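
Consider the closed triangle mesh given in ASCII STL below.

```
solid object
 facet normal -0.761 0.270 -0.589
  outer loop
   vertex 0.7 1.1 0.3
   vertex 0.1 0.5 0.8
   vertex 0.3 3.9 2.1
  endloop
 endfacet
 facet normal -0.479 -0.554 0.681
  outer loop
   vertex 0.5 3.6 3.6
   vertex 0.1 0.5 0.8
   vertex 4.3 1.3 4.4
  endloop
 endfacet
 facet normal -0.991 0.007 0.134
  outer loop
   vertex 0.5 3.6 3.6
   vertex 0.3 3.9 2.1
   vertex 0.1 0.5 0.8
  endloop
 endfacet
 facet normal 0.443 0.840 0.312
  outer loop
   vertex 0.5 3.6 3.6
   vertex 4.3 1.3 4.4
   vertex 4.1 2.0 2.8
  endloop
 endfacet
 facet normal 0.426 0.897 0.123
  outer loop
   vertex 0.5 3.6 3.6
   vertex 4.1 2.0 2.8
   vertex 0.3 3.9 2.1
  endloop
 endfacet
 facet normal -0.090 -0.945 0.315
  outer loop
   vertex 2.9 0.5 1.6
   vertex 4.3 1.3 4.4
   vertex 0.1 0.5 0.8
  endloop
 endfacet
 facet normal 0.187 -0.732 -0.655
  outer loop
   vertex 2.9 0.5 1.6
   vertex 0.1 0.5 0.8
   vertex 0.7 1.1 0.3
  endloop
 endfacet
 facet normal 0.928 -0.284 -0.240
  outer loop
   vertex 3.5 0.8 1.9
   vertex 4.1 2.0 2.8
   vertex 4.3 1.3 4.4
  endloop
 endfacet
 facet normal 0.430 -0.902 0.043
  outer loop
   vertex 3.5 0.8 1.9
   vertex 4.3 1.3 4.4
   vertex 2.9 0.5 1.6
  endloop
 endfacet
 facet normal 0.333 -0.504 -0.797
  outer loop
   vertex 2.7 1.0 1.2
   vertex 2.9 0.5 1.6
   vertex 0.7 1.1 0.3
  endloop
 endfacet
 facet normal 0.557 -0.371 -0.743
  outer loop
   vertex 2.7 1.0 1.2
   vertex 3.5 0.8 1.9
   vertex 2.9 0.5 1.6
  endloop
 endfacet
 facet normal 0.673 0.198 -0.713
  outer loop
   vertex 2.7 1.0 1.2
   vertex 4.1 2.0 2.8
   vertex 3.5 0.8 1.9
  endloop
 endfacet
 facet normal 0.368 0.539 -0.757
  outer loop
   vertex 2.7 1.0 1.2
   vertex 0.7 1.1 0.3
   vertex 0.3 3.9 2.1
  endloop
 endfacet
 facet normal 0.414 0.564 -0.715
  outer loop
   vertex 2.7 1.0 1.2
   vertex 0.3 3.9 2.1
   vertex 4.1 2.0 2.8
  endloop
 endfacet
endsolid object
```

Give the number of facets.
14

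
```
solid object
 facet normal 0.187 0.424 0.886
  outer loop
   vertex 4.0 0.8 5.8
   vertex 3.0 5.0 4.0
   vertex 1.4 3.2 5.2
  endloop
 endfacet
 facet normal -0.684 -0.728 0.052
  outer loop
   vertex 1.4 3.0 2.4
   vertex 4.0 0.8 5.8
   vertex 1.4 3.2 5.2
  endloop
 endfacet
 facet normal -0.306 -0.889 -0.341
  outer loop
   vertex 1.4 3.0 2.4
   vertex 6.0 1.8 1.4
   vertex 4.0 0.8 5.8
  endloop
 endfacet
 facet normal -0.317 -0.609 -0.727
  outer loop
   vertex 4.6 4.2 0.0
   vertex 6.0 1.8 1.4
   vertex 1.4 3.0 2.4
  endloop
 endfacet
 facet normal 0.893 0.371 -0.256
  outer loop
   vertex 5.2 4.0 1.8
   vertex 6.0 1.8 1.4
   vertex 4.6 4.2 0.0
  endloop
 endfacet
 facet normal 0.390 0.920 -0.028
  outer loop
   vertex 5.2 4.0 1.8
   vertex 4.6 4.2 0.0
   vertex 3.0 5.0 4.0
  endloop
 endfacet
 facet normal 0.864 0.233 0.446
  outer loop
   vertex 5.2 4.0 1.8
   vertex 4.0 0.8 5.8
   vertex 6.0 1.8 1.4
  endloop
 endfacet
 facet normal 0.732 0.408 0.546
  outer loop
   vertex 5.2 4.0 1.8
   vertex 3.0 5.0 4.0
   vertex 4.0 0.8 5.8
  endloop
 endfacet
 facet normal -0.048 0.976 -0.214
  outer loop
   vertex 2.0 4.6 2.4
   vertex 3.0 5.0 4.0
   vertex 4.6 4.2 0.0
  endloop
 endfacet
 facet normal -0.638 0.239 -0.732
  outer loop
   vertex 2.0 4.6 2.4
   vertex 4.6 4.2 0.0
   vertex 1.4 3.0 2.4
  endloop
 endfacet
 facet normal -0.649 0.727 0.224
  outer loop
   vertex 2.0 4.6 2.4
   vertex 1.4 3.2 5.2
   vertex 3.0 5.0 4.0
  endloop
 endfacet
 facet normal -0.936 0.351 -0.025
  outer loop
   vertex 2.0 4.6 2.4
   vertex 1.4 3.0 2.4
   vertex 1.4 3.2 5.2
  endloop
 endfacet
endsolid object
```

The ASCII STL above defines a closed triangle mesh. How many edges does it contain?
18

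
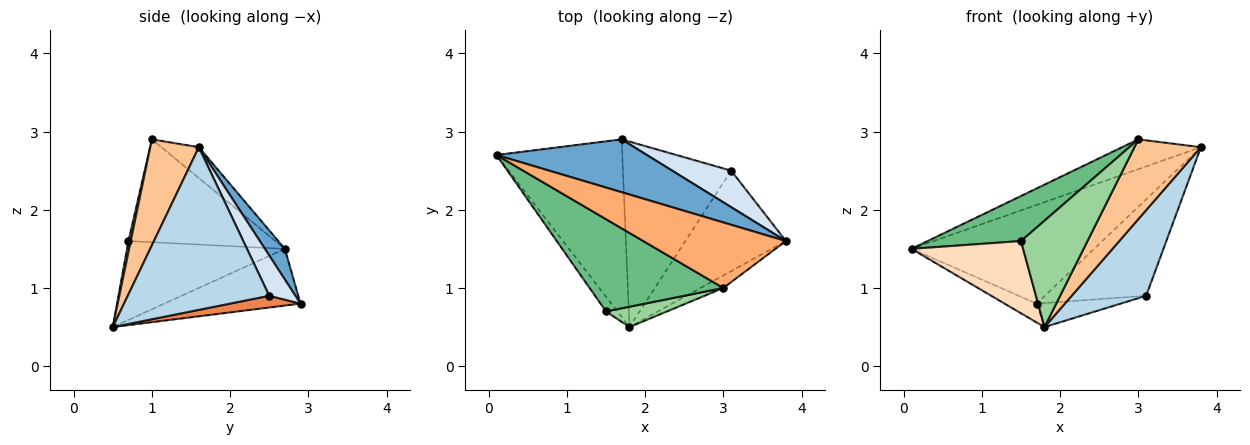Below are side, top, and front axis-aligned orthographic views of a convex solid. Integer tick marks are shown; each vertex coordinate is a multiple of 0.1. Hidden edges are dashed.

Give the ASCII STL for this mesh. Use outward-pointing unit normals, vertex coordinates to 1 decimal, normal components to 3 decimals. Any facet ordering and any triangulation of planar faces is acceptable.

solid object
 facet normal 0.096 0.878 0.470
  outer loop
   vertex 1.7 2.9 0.8
   vertex 0.1 2.7 1.5
   vertex 3.8 1.6 2.8
  endloop
 endfacet
 facet normal -0.409 0.096 -0.907
  outer loop
   vertex 1.7 2.9 0.8
   vertex 1.8 0.5 0.5
   vertex 0.1 2.7 1.5
  endloop
 endfacet
 facet normal 0.776 -0.409 -0.480
  outer loop
   vertex 3.1 2.5 0.9
   vertex 3.8 1.6 2.8
   vertex 1.8 0.5 0.5
  endloop
 endfacet
 facet normal 0.235 0.909 0.344
  outer loop
   vertex 3.1 2.5 0.9
   vertex 1.7 2.9 0.8
   vertex 3.8 1.6 2.8
  endloop
 endfacet
 facet normal 0.107 0.128 -0.986
  outer loop
   vertex 3.1 2.5 0.9
   vertex 1.8 0.5 0.5
   vertex 1.7 2.9 0.8
  endloop
 endfacet
 facet normal -0.193 0.406 0.893
  outer loop
   vertex 3.0 1.0 2.9
   vertex 3.8 1.6 2.8
   vertex 0.1 2.7 1.5
  endloop
 endfacet
 facet normal 0.585 -0.801 -0.126
  outer loop
   vertex 3.0 1.0 2.9
   vertex 1.8 0.5 0.5
   vertex 3.8 1.6 2.8
  endloop
 endfacet
 facet normal -0.811 -0.573 -0.117
  outer loop
   vertex 1.5 0.7 1.6
   vertex 0.1 2.7 1.5
   vertex 1.8 0.5 0.5
  endloop
 endfacet
 facet normal -0.568 -0.361 0.739
  outer loop
   vertex 1.5 0.7 1.6
   vertex 3.0 1.0 2.9
   vertex 0.1 2.7 1.5
  endloop
 endfacet
 facet normal 0.034 -0.982 0.188
  outer loop
   vertex 1.5 0.7 1.6
   vertex 1.8 0.5 0.5
   vertex 3.0 1.0 2.9
  endloop
 endfacet
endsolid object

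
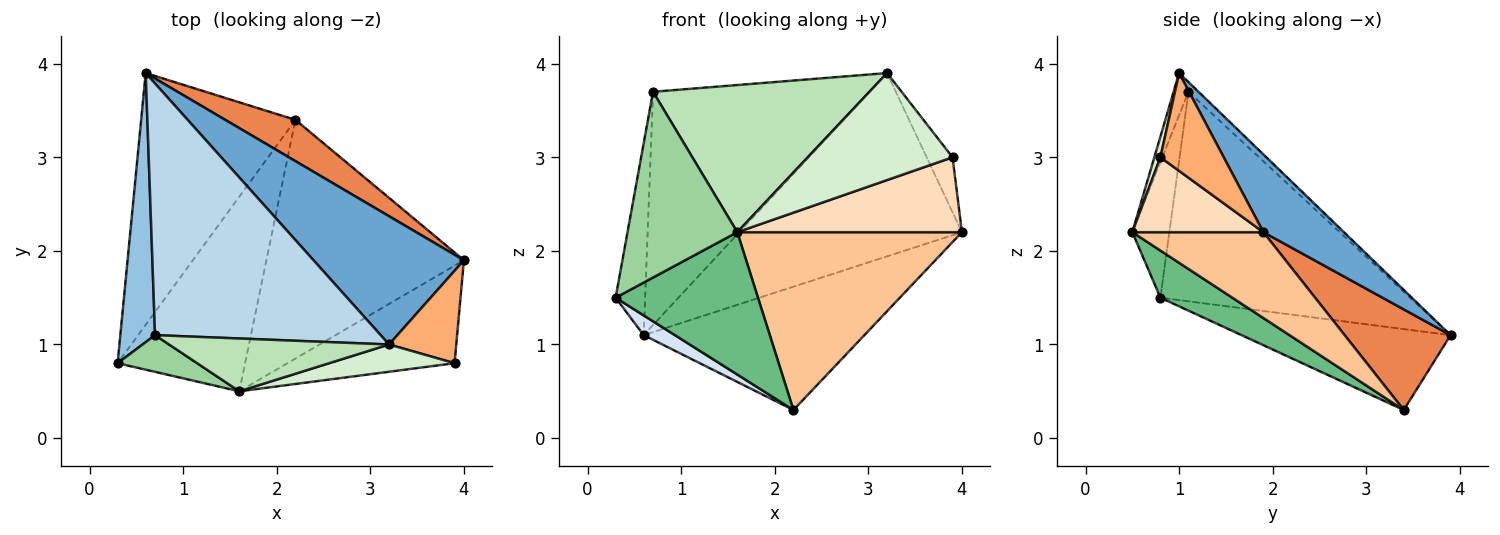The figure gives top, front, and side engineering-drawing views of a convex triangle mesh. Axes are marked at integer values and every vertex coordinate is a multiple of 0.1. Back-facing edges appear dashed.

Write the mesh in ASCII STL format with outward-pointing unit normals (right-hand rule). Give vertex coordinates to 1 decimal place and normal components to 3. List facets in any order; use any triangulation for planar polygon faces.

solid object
 facet normal 0.284 0.786 0.550
  outer loop
   vertex 3.2 1.0 3.9
   vertex 4.0 1.9 2.2
   vertex 0.6 3.9 1.1
  endloop
 endfacet
 facet normal -0.980 0.116 0.162
  outer loop
   vertex 0.7 1.1 3.7
   vertex 0.6 3.9 1.1
   vertex 0.3 0.8 1.5
  endloop
 endfacet
 facet normal -0.031 0.680 0.733
  outer loop
   vertex 0.7 1.1 3.7
   vertex 3.2 1.0 3.9
   vertex 0.6 3.9 1.1
  endloop
 endfacet
 facet normal -0.463 -0.069 -0.883
  outer loop
   vertex 2.2 3.4 0.3
   vertex 0.3 0.8 1.5
   vertex 0.6 3.9 1.1
  endloop
 endfacet
 facet normal 0.414 0.863 0.289
  outer loop
   vertex 2.2 3.4 0.3
   vertex 0.6 3.9 1.1
   vertex 4.0 1.9 2.2
  endloop
 endfacet
 facet normal 0.781 0.319 0.537
  outer loop
   vertex 3.9 0.8 3.0
   vertex 4.0 1.9 2.2
   vertex 3.2 1.0 3.9
  endloop
 endfacet
 facet normal 0.329 -0.564 -0.757
  outer loop
   vertex 1.6 0.5 2.2
   vertex 2.2 3.4 0.3
   vertex 4.0 1.9 2.2
  endloop
 endfacet
 facet normal 0.335 -0.574 -0.747
  outer loop
   vertex 1.6 0.5 2.2
   vertex 4.0 1.9 2.2
   vertex 3.9 0.8 3.0
  endloop
 endfacet
 facet normal 0.286 -0.566 -0.773
  outer loop
   vertex 1.6 0.5 2.2
   vertex 0.3 0.8 1.5
   vertex 2.2 3.4 0.3
  endloop
 endfacet
 facet normal -0.314 -0.931 0.184
  outer loop
   vertex 1.6 0.5 2.2
   vertex 0.7 1.1 3.7
   vertex 0.3 0.8 1.5
  endloop
 endfacet
 facet normal -0.065 -0.939 0.337
  outer loop
   vertex 1.6 0.5 2.2
   vertex 3.2 1.0 3.9
   vertex 0.7 1.1 3.7
  endloop
 endfacet
 facet normal 0.040 -0.968 0.247
  outer loop
   vertex 1.6 0.5 2.2
   vertex 3.9 0.8 3.0
   vertex 3.2 1.0 3.9
  endloop
 endfacet
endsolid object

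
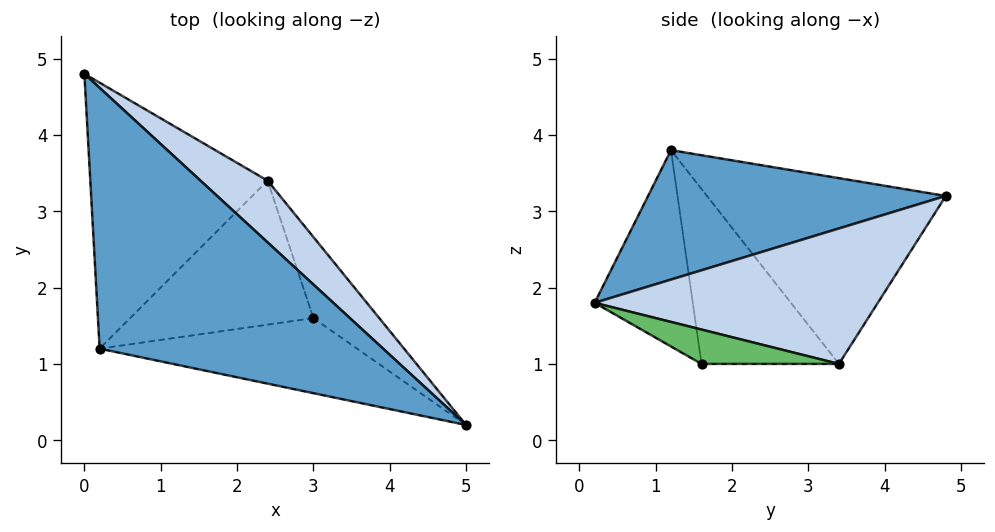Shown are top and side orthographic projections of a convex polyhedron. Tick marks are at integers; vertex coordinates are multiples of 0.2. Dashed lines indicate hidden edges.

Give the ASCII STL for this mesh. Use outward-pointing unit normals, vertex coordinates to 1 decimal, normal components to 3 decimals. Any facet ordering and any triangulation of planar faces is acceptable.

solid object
 facet normal 0.409 0.172 0.896
  outer loop
   vertex 0.2 1.2 3.8
   vertex 5.0 0.2 1.8
   vertex 0.0 4.8 3.2
  endloop
 endfacet
 facet normal 0.687 0.643 0.340
  outer loop
   vertex 2.4 3.4 1.0
   vertex 0.0 4.8 3.2
   vertex 5.0 0.2 1.8
  endloop
 endfacet
 facet normal -0.715 -0.153 -0.682
  outer loop
   vertex 2.4 3.4 1.0
   vertex 0.2 1.2 3.8
   vertex 0.0 4.8 3.2
  endloop
 endfacet
 facet normal -0.366 -0.797 -0.480
  outer loop
   vertex 3.0 1.6 1.0
   vertex 5.0 0.2 1.8
   vertex 0.2 1.2 3.8
  endloop
 endfacet
 facet normal 0.457 0.152 -0.876
  outer loop
   vertex 3.0 1.6 1.0
   vertex 2.4 3.4 1.0
   vertex 5.0 0.2 1.8
  endloop
 endfacet
 facet normal -0.673 -0.224 -0.705
  outer loop
   vertex 3.0 1.6 1.0
   vertex 0.2 1.2 3.8
   vertex 2.4 3.4 1.0
  endloop
 endfacet
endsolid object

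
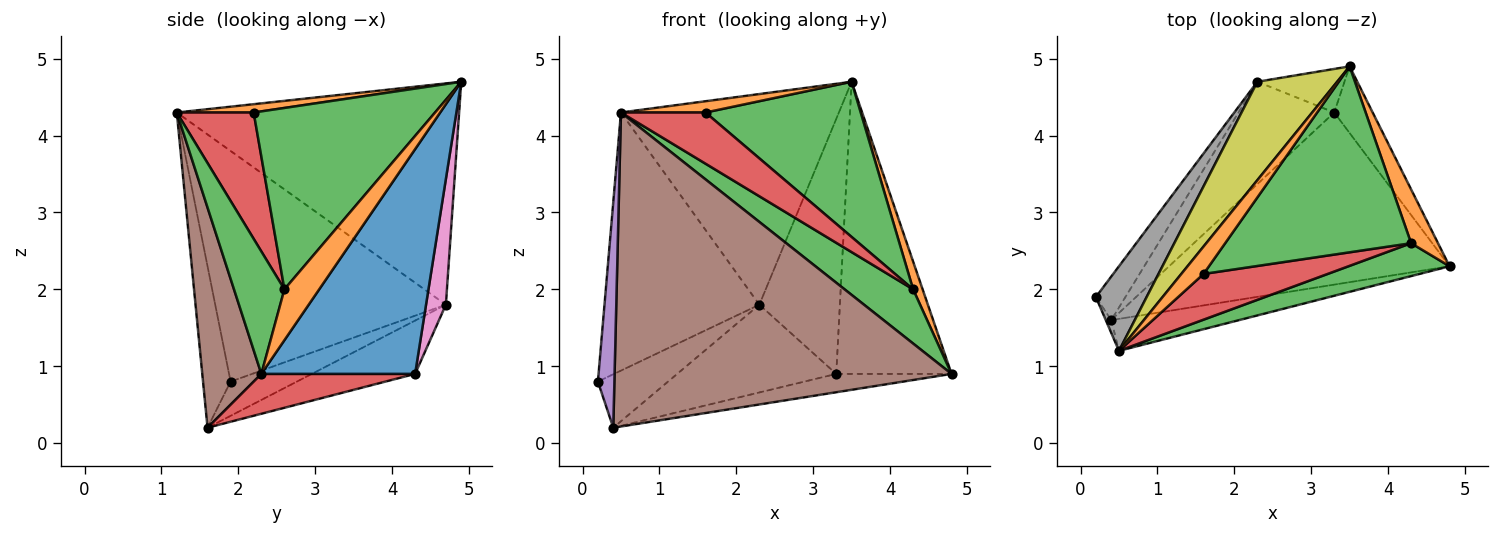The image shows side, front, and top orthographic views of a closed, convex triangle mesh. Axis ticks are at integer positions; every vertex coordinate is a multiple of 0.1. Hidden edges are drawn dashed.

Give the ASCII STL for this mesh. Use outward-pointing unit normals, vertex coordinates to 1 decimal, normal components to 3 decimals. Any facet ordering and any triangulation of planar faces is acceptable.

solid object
 facet normal 0.793 0.594 -0.136
  outer loop
   vertex 3.3 4.3 0.9
   vertex 3.5 4.9 4.7
   vertex 4.8 2.3 0.9
  endloop
 endfacet
 facet normal 0.859 -0.235 0.455
  outer loop
   vertex 4.3 2.6 2.0
   vertex 4.8 2.3 0.9
   vertex 3.5 4.9 4.7
  endloop
 endfacet
 facet normal 0.532 -0.723 0.439
  outer loop
   vertex 4.3 2.6 2.0
   vertex 0.5 1.2 4.3
   vertex 4.8 2.3 0.9
  endloop
 endfacet
 facet normal 0.140 0.105 -0.985
  outer loop
   vertex 0.4 1.6 0.2
   vertex 3.3 4.3 0.9
   vertex 4.8 2.3 0.9
  endloop
 endfacet
 facet normal -0.858 -0.513 -0.029
  outer loop
   vertex 0.4 1.6 0.2
   vertex 0.5 1.2 4.3
   vertex 0.2 1.9 0.8
  endloop
 endfacet
 facet normal 0.172 -0.980 -0.100
  outer loop
   vertex 0.4 1.6 0.2
   vertex 4.8 2.3 0.9
   vertex 0.5 1.2 4.3
  endloop
 endfacet
 facet normal 0.236 0.958 -0.164
  outer loop
   vertex 2.3 4.7 1.8
   vertex 3.5 4.9 4.7
   vertex 3.3 4.3 0.9
  endloop
 endfacet
 facet normal -0.817 0.548 0.180
  outer loop
   vertex 2.3 4.7 1.8
   vertex 0.2 1.9 0.8
   vertex 0.5 1.2 4.3
  endloop
 endfacet
 facet normal -0.761 0.588 0.274
  outer loop
   vertex 2.3 4.7 1.8
   vertex 0.5 1.2 4.3
   vertex 3.5 4.9 4.7
  endloop
 endfacet
 facet normal -0.591 0.625 -0.510
  outer loop
   vertex 2.3 4.7 1.8
   vertex 0.4 1.6 0.2
   vertex 0.2 1.9 0.8
  endloop
 endfacet
 facet normal -0.389 0.600 -0.699
  outer loop
   vertex 2.3 4.7 1.8
   vertex 3.3 4.3 0.9
   vertex 0.4 1.6 0.2
  endloop
 endfacet
 facet normal 0.327 -0.359 0.874
  outer loop
   vertex 1.6 2.2 4.3
   vertex 3.5 4.9 4.7
   vertex 0.5 1.2 4.3
  endloop
 endfacet
 facet normal 0.599 -0.513 0.615
  outer loop
   vertex 1.6 2.2 4.3
   vertex 4.3 2.6 2.0
   vertex 3.5 4.9 4.7
  endloop
 endfacet
 facet normal 0.561 -0.617 0.551
  outer loop
   vertex 1.6 2.2 4.3
   vertex 0.5 1.2 4.3
   vertex 4.3 2.6 2.0
  endloop
 endfacet
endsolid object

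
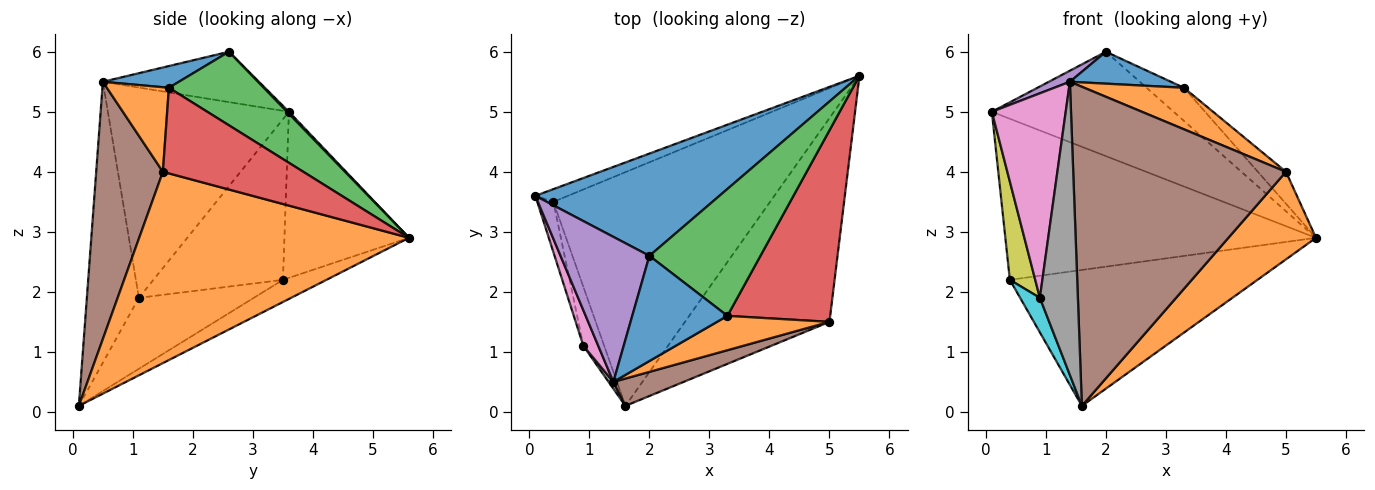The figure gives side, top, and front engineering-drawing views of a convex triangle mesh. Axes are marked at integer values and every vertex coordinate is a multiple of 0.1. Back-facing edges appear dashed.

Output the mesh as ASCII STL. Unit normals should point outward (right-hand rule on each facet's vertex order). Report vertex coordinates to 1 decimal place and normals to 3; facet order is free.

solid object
 facet normal 0.008 0.714 0.700
  outer loop
   vertex 2.0 2.6 6.0
   vertex 5.5 5.6 2.9
   vertex 0.1 3.6 5.0
  endloop
 endfacet
 facet normal 0.772 -0.251 -0.583
  outer loop
   vertex 5.0 1.5 4.0
   vertex 1.6 0.1 0.1
   vertex 5.5 5.6 2.9
  endloop
 endfacet
 facet normal -0.371 0.926 -0.073
  outer loop
   vertex 0.4 3.5 2.2
   vertex 0.1 3.6 5.0
   vertex 5.5 5.6 2.9
  endloop
 endfacet
 facet normal -0.088 0.501 -0.861
  outer loop
   vertex 0.4 3.5 2.2
   vertex 5.5 5.6 2.9
   vertex 1.6 0.1 0.1
  endloop
 endfacet
 facet normal -0.492 -0.066 0.868
  outer loop
   vertex 1.4 0.5 5.5
   vertex 2.0 2.6 6.0
   vertex 0.1 3.6 5.0
  endloop
 endfacet
 facet normal 0.298 -0.951 0.081
  outer loop
   vertex 1.4 0.5 5.5
   vertex 1.6 0.1 0.1
   vertex 5.0 1.5 4.0
  endloop
 endfacet
 facet normal -0.924 -0.377 0.066
  outer loop
   vertex 0.9 1.1 1.9
   vertex 1.4 0.5 5.5
   vertex 0.1 3.6 5.0
  endloop
 endfacet
 facet normal -0.807 -0.590 0.014
  outer loop
   vertex 0.9 1.1 1.9
   vertex 1.6 0.1 0.1
   vertex 1.4 0.5 5.5
  endloop
 endfacet
 facet normal -0.977 -0.191 -0.098
  outer loop
   vertex 0.9 1.1 1.9
   vertex 0.1 3.6 5.0
   vertex 0.4 3.5 2.2
  endloop
 endfacet
 facet normal -0.947 -0.163 -0.278
  outer loop
   vertex 0.9 1.1 1.9
   vertex 0.4 3.5 2.2
   vertex 1.6 0.1 0.1
  endloop
 endfacet
 facet normal 0.213 -0.284 0.935
  outer loop
   vertex 3.3 1.6 5.4
   vertex 2.0 2.6 6.0
   vertex 1.4 0.5 5.5
  endloop
 endfacet
 facet normal 0.432 -0.695 0.575
  outer loop
   vertex 3.3 1.6 5.4
   vertex 1.4 0.5 5.5
   vertex 5.0 1.5 4.0
  endloop
 endfacet
 facet normal 0.539 0.212 0.815
  outer loop
   vertex 3.3 1.6 5.4
   vertex 5.5 5.6 2.9
   vertex 2.0 2.6 6.0
  endloop
 endfacet
 facet normal 0.635 0.127 0.762
  outer loop
   vertex 3.3 1.6 5.4
   vertex 5.0 1.5 4.0
   vertex 5.5 5.6 2.9
  endloop
 endfacet
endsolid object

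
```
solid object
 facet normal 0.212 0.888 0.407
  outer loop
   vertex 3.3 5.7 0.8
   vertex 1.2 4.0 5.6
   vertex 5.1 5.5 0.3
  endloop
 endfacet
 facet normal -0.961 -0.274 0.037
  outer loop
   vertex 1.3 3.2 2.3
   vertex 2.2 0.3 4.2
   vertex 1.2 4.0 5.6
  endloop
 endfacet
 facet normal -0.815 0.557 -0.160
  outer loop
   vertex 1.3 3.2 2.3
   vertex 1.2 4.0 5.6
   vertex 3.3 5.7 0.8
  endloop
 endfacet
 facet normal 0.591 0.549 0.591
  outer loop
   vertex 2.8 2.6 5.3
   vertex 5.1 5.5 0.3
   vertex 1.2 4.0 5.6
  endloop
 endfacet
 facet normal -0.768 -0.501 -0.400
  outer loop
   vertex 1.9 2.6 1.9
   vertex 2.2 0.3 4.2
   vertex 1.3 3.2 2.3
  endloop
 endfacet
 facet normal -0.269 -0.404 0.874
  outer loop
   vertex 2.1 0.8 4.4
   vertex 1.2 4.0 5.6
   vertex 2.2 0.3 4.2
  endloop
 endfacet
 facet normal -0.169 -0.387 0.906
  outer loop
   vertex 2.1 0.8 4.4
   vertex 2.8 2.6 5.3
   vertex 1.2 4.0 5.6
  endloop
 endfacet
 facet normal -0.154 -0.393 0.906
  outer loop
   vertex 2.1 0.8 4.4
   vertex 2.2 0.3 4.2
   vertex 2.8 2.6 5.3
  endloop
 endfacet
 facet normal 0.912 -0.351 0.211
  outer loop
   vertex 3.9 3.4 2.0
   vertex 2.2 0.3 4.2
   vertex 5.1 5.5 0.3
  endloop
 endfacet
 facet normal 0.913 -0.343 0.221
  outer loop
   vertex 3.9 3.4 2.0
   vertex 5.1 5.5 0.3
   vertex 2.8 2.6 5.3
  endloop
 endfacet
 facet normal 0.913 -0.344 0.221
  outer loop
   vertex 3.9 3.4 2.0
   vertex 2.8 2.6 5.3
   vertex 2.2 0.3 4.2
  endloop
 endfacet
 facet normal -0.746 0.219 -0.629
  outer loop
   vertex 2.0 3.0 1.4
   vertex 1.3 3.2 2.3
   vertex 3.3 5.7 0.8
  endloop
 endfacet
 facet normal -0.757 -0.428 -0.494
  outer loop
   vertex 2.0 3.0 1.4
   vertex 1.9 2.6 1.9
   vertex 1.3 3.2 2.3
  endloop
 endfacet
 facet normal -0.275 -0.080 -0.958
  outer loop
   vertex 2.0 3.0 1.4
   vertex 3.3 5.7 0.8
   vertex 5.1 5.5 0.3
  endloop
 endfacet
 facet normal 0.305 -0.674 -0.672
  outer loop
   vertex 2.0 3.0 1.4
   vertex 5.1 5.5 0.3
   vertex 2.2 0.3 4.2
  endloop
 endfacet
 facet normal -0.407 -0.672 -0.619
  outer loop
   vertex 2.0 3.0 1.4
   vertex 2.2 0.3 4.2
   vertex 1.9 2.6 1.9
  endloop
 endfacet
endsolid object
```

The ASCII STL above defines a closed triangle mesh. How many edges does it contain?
24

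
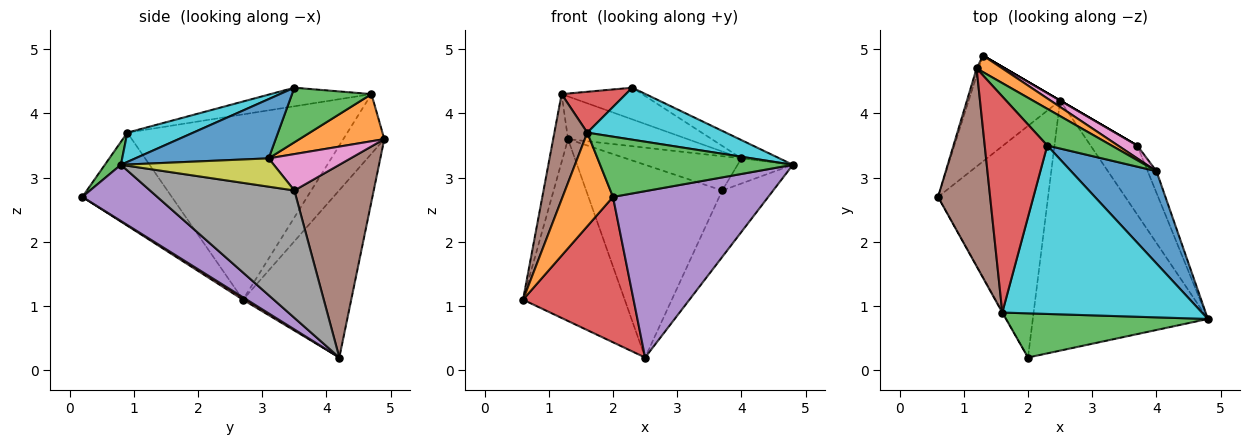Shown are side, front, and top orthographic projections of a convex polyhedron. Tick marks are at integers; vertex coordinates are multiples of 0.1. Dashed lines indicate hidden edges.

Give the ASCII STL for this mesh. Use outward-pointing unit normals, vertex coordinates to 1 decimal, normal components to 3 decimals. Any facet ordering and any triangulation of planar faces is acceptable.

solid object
 facet normal -0.677 0.636 -0.370
  outer loop
   vertex 2.5 4.2 0.2
   vertex 0.6 2.7 1.1
   vertex 1.3 4.9 3.6
  endloop
 endfacet
 facet normal -0.871 -0.491 -0.005
  outer loop
   vertex 2.0 0.2 2.7
   vertex 1.6 0.9 3.7
   vertex 0.6 2.7 1.1
  endloop
 endfacet
 facet normal 0.067 -0.805 0.590
  outer loop
   vertex 2.0 0.2 2.7
   vertex 4.8 0.8 3.2
   vertex 1.6 0.9 3.7
  endloop
 endfacet
 facet normal 0.019 -0.532 -0.847
  outer loop
   vertex 2.0 0.2 2.7
   vertex 0.6 2.7 1.1
   vertex 2.5 4.2 0.2
  endloop
 endfacet
 facet normal 0.258 -0.535 -0.804
  outer loop
   vertex 2.0 0.2 2.7
   vertex 2.5 4.2 0.2
   vertex 4.8 0.8 3.2
  endloop
 endfacet
 facet normal 0.504 0.864 0.000
  outer loop
   vertex 3.7 3.5 2.8
   vertex 2.5 4.2 0.2
   vertex 1.3 4.9 3.6
  endloop
 endfacet
 facet normal 0.553 0.780 0.293
  outer loop
   vertex 3.7 3.5 2.8
   vertex 1.3 4.9 3.6
   vertex 4.0 3.1 3.3
  endloop
 endfacet
 facet normal 0.891 0.315 -0.327
  outer loop
   vertex 3.7 3.5 2.8
   vertex 4.8 0.8 3.2
   vertex 2.5 4.2 0.2
  endloop
 endfacet
 facet normal 0.903 0.326 -0.281
  outer loop
   vertex 3.7 3.5 2.8
   vertex 4.0 3.1 3.3
   vertex 4.8 0.8 3.2
  endloop
 endfacet
 facet normal 0.139 -0.292 0.946
  outer loop
   vertex 2.3 3.5 4.4
   vertex 1.6 0.9 3.7
   vertex 4.8 0.8 3.2
  endloop
 endfacet
 facet normal 0.563 0.160 0.811
  outer loop
   vertex 2.3 3.5 4.4
   vertex 4.8 0.8 3.2
   vertex 4.0 3.1 3.3
  endloop
 endfacet
 facet normal 0.552 0.778 0.301
  outer loop
   vertex 1.2 4.7 4.3
   vertex 4.0 3.1 3.3
   vertex 1.3 4.9 3.6
  endloop
 endfacet
 facet normal 0.541 0.549 0.637
  outer loop
   vertex 1.2 4.7 4.3
   vertex 2.3 3.5 4.4
   vertex 4.0 3.1 3.3
  endloop
 endfacet
 facet normal -0.280 -0.178 0.943
  outer loop
   vertex 1.2 4.7 4.3
   vertex 1.6 0.9 3.7
   vertex 2.3 3.5 4.4
  endloop
 endfacet
 facet normal -0.939 0.341 -0.037
  outer loop
   vertex 1.2 4.7 4.3
   vertex 1.3 4.9 3.6
   vertex 0.6 2.7 1.1
  endloop
 endfacet
 facet normal -0.953 -0.143 0.268
  outer loop
   vertex 1.2 4.7 4.3
   vertex 0.6 2.7 1.1
   vertex 1.6 0.9 3.7
  endloop
 endfacet
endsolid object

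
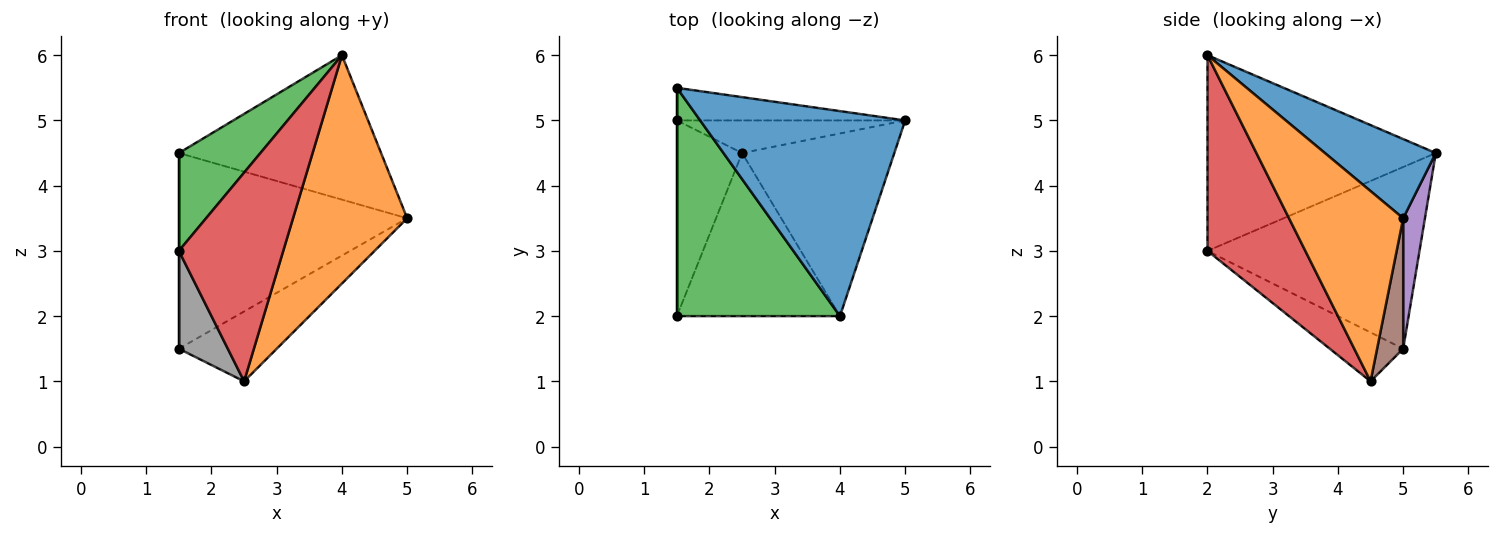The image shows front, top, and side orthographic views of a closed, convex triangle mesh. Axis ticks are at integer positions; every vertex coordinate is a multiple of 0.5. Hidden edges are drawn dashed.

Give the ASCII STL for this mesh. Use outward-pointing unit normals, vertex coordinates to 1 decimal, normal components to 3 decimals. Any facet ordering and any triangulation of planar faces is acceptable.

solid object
 facet normal 0.301 0.549 0.780
  outer loop
   vertex 4.0 2.0 6.0
   vertex 5.0 5.0 3.5
   vertex 1.5 5.5 4.5
  endloop
 endfacet
 facet normal 0.615 -0.615 -0.492
  outer loop
   vertex 2.5 4.5 1.0
   vertex 5.0 5.0 3.5
   vertex 4.0 2.0 6.0
  endloop
 endfacet
 facet normal -0.741 -0.265 0.617
  outer loop
   vertex 1.5 2.0 3.0
   vertex 4.0 2.0 6.0
   vertex 1.5 5.5 4.5
  endloop
 endfacet
 facet normal 0.594 -0.634 -0.495
  outer loop
   vertex 1.5 2.0 3.0
   vertex 2.5 4.5 1.0
   vertex 4.0 2.0 6.0
  endloop
 endfacet
 facet normal 0.094 0.982 -0.164
  outer loop
   vertex 1.5 5.0 1.5
   vertex 1.5 5.5 4.5
   vertex 5.0 5.0 3.5
  endloop
 endfacet
 facet normal 0.235 0.881 -0.411
  outer loop
   vertex 1.5 5.0 1.5
   vertex 5.0 5.0 3.5
   vertex 2.5 4.5 1.0
  endloop
 endfacet
 facet normal -1.000 0.000 0.000
  outer loop
   vertex 1.5 5.0 1.5
   vertex 1.5 2.0 3.0
   vertex 1.5 5.5 4.5
  endloop
 endfacet
 facet normal -0.557 -0.371 -0.743
  outer loop
   vertex 1.5 5.0 1.5
   vertex 2.5 4.5 1.0
   vertex 1.5 2.0 3.0
  endloop
 endfacet
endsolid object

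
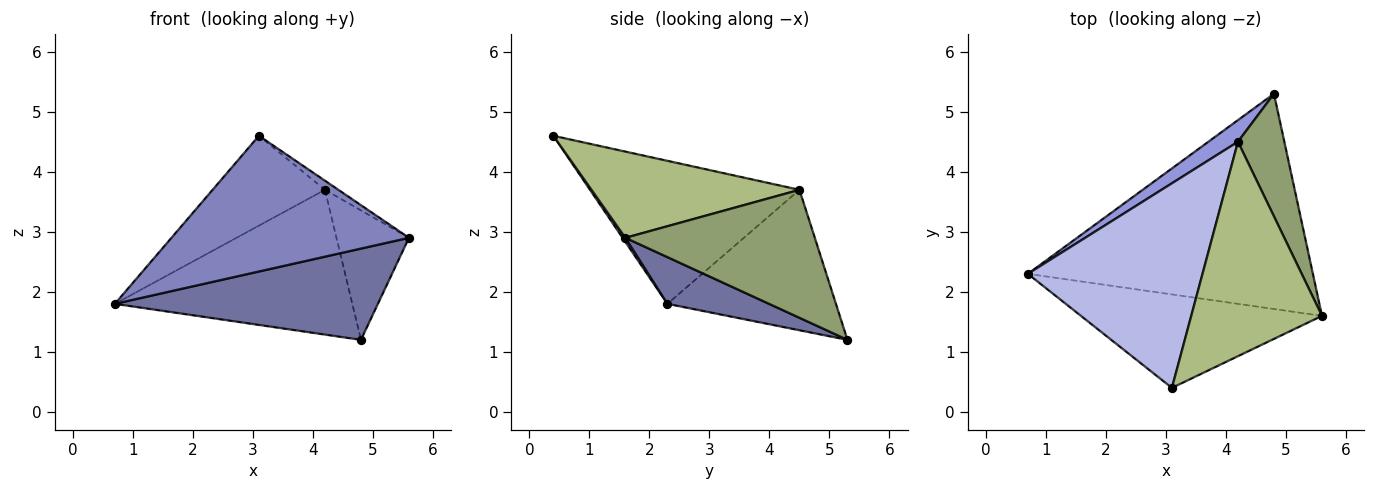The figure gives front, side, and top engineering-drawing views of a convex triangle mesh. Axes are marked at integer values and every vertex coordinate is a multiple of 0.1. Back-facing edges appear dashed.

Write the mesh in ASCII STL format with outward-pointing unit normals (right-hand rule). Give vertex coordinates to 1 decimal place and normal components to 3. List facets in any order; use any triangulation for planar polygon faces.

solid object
 facet normal 0.149 -0.386 -0.910
  outer loop
   vertex 4.8 5.3 1.2
   vertex 5.6 1.6 2.9
   vertex 0.7 2.3 1.8
  endloop
 endfacet
 facet normal 0.010 -0.824 -0.567
  outer loop
   vertex 3.1 0.4 4.6
   vertex 0.7 2.3 1.8
   vertex 5.6 1.6 2.9
  endloop
 endfacet
 facet normal -0.575 0.809 0.121
  outer loop
   vertex 4.2 4.5 3.7
   vertex 4.8 5.3 1.2
   vertex 0.7 2.3 1.8
  endloop
 endfacet
 facet normal -0.600 0.322 0.733
  outer loop
   vertex 4.2 4.5 3.7
   vertex 0.7 2.3 1.8
   vertex 3.1 0.4 4.6
  endloop
 endfacet
 facet normal 0.885 0.339 0.321
  outer loop
   vertex 4.2 4.5 3.7
   vertex 5.6 1.6 2.9
   vertex 4.8 5.3 1.2
  endloop
 endfacet
 facet normal 0.550 0.035 0.834
  outer loop
   vertex 4.2 4.5 3.7
   vertex 3.1 0.4 4.6
   vertex 5.6 1.6 2.9
  endloop
 endfacet
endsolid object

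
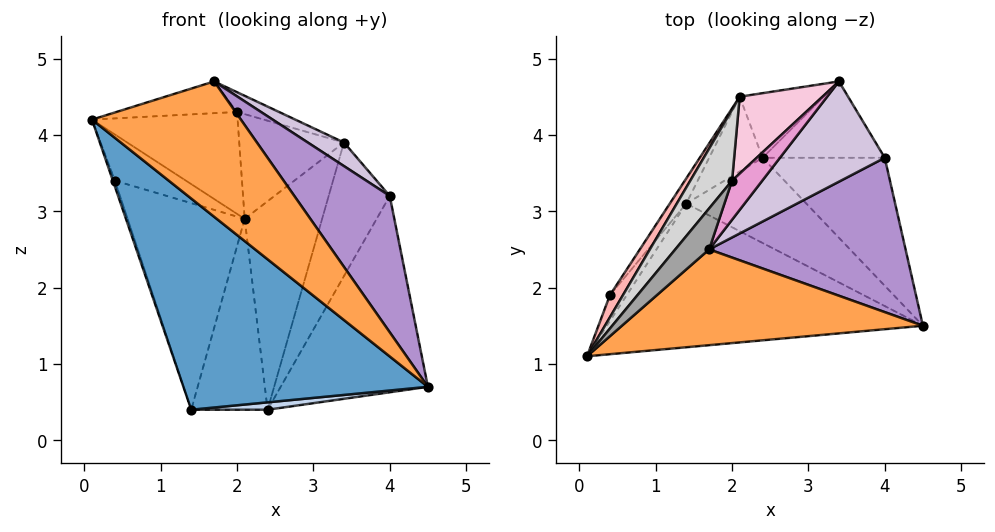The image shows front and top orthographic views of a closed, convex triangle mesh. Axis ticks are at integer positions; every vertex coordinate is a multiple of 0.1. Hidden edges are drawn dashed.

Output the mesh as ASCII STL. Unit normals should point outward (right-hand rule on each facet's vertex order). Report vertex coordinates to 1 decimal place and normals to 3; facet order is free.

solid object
 facet normal -0.349 -0.775 -0.527
  outer loop
   vertex 1.4 3.1 0.4
   vertex 4.5 1.5 0.7
   vertex 0.1 1.1 4.2
  endloop
 endfacet
 facet normal 0.052 -0.086 -0.995
  outer loop
   vertex 1.4 3.1 0.4
   vertex 2.4 3.7 0.4
   vertex 4.5 1.5 0.7
  endloop
 endfacet
 facet normal 0.471 -0.720 0.510
  outer loop
   vertex 1.7 2.5 4.7
   vertex 0.1 1.1 4.2
   vertex 4.5 1.5 0.7
  endloop
 endfacet
 facet normal -0.954 0.066 -0.292
  outer loop
   vertex 0.4 1.9 3.4
   vertex 1.4 3.1 0.4
   vertex 0.1 1.1 4.2
  endloop
 endfacet
 facet normal 0.080 0.952 -0.295
  outer loop
   vertex 2.1 4.5 2.9
   vertex 3.4 4.7 3.9
   vertex 2.4 3.7 0.4
  endloop
 endfacet
 facet normal -0.488 0.813 -0.319
  outer loop
   vertex 2.1 4.5 2.9
   vertex 2.4 3.7 0.4
   vertex 1.4 3.1 0.4
  endloop
 endfacet
 facet normal -0.841 0.537 -0.065
  outer loop
   vertex 2.1 4.5 2.9
   vertex 1.4 3.1 0.4
   vertex 0.4 1.9 3.4
  endloop
 endfacet
 facet normal -0.781 0.563 0.270
  outer loop
   vertex 2.1 4.5 2.9
   vertex 0.4 1.9 3.4
   vertex 0.1 1.1 4.2
  endloop
 endfacet
 facet normal 0.641 -0.508 0.576
  outer loop
   vertex 4.0 3.7 3.2
   vertex 1.7 2.5 4.7
   vertex 4.5 1.5 0.7
  endloop
 endfacet
 facet normal 0.602 -0.183 0.777
  outer loop
   vertex 4.0 3.7 3.2
   vertex 3.4 4.7 3.9
   vertex 1.7 2.5 4.7
  endloop
 endfacet
 facet normal 0.691 0.606 -0.395
  outer loop
   vertex 4.0 3.7 3.2
   vertex 4.5 1.5 0.7
   vertex 2.4 3.7 0.4
  endloop
 endfacet
 facet normal 0.656 0.656 -0.375
  outer loop
   vertex 4.0 3.7 3.2
   vertex 2.4 3.7 0.4
   vertex 3.4 4.7 3.9
  endloop
 endfacet
 facet normal -0.162 0.445 0.881
  outer loop
   vertex 2.0 3.4 4.3
   vertex 1.7 2.5 4.7
   vertex 3.4 4.7 3.9
  endloop
 endfacet
 facet normal -0.501 0.697 0.512
  outer loop
   vertex 2.0 3.4 4.3
   vertex 3.4 4.7 3.9
   vertex 2.1 4.5 2.9
  endloop
 endfacet
 facet normal -0.616 0.482 0.623
  outer loop
   vertex 2.0 3.4 4.3
   vertex 0.1 1.1 4.2
   vertex 1.7 2.5 4.7
  endloop
 endfacet
 facet normal -0.715 0.573 0.399
  outer loop
   vertex 2.0 3.4 4.3
   vertex 2.1 4.5 2.9
   vertex 0.1 1.1 4.2
  endloop
 endfacet
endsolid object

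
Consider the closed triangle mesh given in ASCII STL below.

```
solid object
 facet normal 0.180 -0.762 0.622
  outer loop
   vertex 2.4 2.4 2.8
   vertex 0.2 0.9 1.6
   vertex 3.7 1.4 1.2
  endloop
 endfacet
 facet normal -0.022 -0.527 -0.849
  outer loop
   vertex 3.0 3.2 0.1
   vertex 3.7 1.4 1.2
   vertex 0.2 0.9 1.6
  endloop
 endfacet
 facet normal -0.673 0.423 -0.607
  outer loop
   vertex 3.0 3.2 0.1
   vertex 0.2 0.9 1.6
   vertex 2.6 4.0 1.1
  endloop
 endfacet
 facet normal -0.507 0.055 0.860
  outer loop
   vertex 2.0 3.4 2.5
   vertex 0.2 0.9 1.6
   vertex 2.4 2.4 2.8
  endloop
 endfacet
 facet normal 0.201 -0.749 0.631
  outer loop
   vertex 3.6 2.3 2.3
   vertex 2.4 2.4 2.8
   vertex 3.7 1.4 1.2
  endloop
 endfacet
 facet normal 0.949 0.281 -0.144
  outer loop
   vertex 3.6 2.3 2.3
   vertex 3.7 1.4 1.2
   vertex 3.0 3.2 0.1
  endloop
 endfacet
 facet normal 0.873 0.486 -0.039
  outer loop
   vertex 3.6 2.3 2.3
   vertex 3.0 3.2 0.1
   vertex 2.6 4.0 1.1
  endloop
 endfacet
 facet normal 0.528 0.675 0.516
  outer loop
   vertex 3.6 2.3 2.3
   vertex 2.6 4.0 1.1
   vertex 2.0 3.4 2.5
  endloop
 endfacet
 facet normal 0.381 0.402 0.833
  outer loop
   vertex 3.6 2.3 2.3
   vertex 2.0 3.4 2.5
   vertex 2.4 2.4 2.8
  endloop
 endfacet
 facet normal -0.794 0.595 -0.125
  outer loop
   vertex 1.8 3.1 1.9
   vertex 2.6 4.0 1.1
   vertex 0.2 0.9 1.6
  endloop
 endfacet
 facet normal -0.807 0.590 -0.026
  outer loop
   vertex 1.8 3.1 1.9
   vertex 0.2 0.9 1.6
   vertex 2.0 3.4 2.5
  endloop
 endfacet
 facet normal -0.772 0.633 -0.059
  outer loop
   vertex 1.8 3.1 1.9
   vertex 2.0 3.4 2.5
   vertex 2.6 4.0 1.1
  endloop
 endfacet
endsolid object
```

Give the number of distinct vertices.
8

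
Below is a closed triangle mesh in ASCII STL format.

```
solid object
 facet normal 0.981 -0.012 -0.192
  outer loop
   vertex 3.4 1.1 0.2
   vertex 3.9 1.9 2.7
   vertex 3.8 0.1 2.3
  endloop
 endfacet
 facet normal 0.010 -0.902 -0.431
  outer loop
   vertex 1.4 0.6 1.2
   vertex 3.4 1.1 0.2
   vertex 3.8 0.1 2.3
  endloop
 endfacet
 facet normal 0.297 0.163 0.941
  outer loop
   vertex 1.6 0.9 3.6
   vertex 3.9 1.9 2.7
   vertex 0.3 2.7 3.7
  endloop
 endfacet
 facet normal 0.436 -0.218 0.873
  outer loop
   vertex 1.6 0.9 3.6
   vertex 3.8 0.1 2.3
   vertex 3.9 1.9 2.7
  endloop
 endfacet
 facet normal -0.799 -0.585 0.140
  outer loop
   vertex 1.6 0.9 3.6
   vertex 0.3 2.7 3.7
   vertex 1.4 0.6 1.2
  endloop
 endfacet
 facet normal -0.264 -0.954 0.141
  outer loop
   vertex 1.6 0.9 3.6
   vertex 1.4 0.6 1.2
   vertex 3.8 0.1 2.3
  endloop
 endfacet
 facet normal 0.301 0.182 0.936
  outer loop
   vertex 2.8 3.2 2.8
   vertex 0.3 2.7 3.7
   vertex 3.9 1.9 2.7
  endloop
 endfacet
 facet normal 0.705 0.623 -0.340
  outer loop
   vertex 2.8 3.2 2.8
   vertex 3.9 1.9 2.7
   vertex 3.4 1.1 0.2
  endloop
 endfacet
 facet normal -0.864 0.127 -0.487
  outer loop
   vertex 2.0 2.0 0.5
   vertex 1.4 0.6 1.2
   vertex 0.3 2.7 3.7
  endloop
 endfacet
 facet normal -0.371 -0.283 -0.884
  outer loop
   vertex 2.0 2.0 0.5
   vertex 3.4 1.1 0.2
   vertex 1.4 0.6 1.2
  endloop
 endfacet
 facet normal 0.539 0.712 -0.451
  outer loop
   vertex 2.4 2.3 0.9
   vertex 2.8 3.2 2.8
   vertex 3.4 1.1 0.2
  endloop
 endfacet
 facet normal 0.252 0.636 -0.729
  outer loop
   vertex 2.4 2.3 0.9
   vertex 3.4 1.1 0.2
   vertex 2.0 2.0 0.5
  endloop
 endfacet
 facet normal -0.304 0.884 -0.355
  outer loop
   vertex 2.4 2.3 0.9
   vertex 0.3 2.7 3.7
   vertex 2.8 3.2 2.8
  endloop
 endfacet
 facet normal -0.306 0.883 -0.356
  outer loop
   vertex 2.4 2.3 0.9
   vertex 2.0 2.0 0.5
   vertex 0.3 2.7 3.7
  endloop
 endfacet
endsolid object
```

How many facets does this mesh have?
14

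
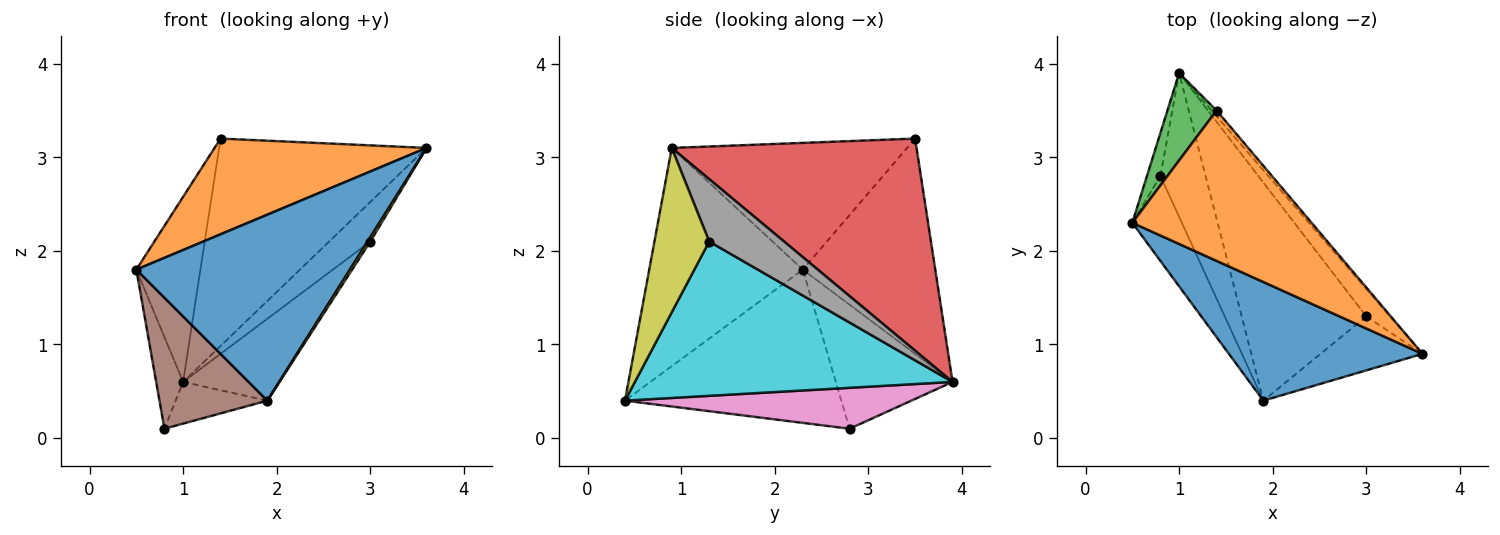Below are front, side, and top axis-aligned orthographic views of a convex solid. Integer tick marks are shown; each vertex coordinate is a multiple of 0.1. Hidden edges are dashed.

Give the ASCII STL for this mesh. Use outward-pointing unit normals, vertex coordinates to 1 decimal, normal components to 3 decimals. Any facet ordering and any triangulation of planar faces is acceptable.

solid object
 facet normal -0.518 -0.721 0.460
  outer loop
   vertex 1.9 0.4 0.4
   vertex 3.6 0.9 3.1
   vertex 0.5 2.3 1.8
  endloop
 endfacet
 facet normal -0.512 -0.461 0.725
  outer loop
   vertex 1.4 3.5 3.2
   vertex 0.5 2.3 1.8
   vertex 3.6 0.9 3.1
  endloop
 endfacet
 facet normal -0.882 0.427 0.201
  outer loop
   vertex 1.4 3.5 3.2
   vertex 1.0 3.9 0.6
   vertex 0.5 2.3 1.8
  endloop
 endfacet
 facet normal 0.763 0.646 -0.018
  outer loop
   vertex 1.4 3.5 3.2
   vertex 3.6 0.9 3.1
   vertex 1.0 3.9 0.6
  endloop
 endfacet
 facet normal -0.969 0.224 -0.105
  outer loop
   vertex 0.8 2.8 0.1
   vertex 0.5 2.3 1.8
   vertex 1.0 3.9 0.6
  endloop
 endfacet
 facet normal -0.860 -0.429 -0.278
  outer loop
   vertex 0.8 2.8 0.1
   vertex 1.9 0.4 0.4
   vertex 0.5 2.3 1.8
  endloop
 endfacet
 facet normal 0.656 0.210 -0.725
  outer loop
   vertex 0.8 2.8 0.1
   vertex 1.0 3.9 0.6
   vertex 1.9 0.4 0.4
  endloop
 endfacet
 facet normal 0.831 0.457 -0.316
  outer loop
   vertex 3.0 1.3 2.1
   vertex 1.0 3.9 0.6
   vertex 3.6 0.9 3.1
  endloop
 endfacet
 facet normal 0.849 -0.043 -0.527
  outer loop
   vertex 3.0 1.3 2.1
   vertex 3.6 0.9 3.1
   vertex 1.9 0.4 0.4
  endloop
 endfacet
 facet normal 0.757 0.230 -0.612
  outer loop
   vertex 3.0 1.3 2.1
   vertex 1.9 0.4 0.4
   vertex 1.0 3.9 0.6
  endloop
 endfacet
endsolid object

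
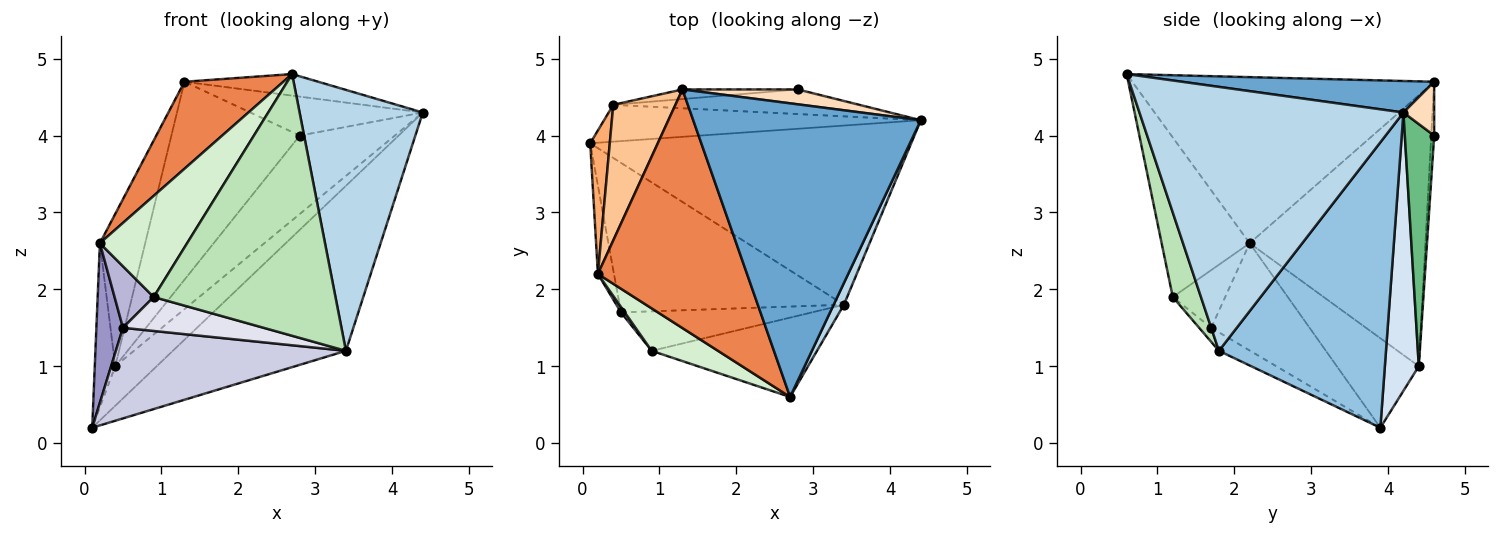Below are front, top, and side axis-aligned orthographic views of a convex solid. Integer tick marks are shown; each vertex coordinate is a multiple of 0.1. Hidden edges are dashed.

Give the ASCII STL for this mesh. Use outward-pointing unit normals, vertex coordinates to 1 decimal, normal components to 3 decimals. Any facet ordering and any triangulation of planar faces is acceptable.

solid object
 facet normal 0.137 0.073 0.988
  outer loop
   vertex 1.3 4.6 4.7
   vertex 2.7 0.6 4.8
   vertex 4.4 4.2 4.3
  endloop
 endfacet
 facet normal 0.547 0.567 -0.616
  outer loop
   vertex 3.4 1.8 1.2
   vertex 0.1 3.9 0.2
   vertex 4.4 4.2 4.3
  endloop
 endfacet
 facet normal 0.906 -0.423 0.035
  outer loop
   vertex 3.4 1.8 1.2
   vertex 4.4 4.2 4.3
   vertex 2.7 0.6 4.8
  endloop
 endfacet
 facet normal 0.514 0.628 -0.585
  outer loop
   vertex 0.4 4.4 1.0
   vertex 4.4 4.2 4.3
   vertex 0.1 3.9 0.2
  endloop
 endfacet
 facet normal -0.723 -0.237 0.649
  outer loop
   vertex 0.2 2.2 2.6
   vertex 2.7 0.6 4.8
   vertex 1.3 4.6 4.7
  endloop
 endfacet
 facet normal -0.949 0.237 0.208
  outer loop
   vertex 0.2 2.2 2.6
   vertex 0.4 4.4 1.0
   vertex 0.1 3.9 0.2
  endloop
 endfacet
 facet normal -0.945 0.244 0.217
  outer loop
   vertex 0.2 2.2 2.6
   vertex 1.3 4.6 4.7
   vertex 0.4 4.4 1.0
  endloop
 endfacet
 facet normal 0.164 0.921 0.352
  outer loop
   vertex 2.8 4.6 4.0
   vertex 1.3 4.6 4.7
   vertex 4.4 4.2 4.3
  endloop
 endfacet
 facet normal 0.283 0.915 -0.287
  outer loop
   vertex 2.8 4.6 4.0
   vertex 4.4 4.2 4.3
   vertex 0.4 4.4 1.0
  endloop
 endfacet
 facet normal -0.023 0.999 -0.048
  outer loop
   vertex 2.8 4.6 4.0
   vertex 0.4 4.4 1.0
   vertex 1.3 4.6 4.7
  endloop
 endfacet
 facet normal 0.147 -0.947 -0.287
  outer loop
   vertex 0.9 1.2 1.9
   vertex 3.4 1.8 1.2
   vertex 2.7 0.6 4.8
  endloop
 endfacet
 facet normal -0.681 -0.675 0.283
  outer loop
   vertex 0.9 1.2 1.9
   vertex 2.7 0.6 4.8
   vertex 0.2 2.2 2.6
  endloop
 endfacet
 facet normal -0.955 -0.258 -0.143
  outer loop
   vertex 0.5 1.7 1.5
   vertex 0.2 2.2 2.6
   vertex 0.1 3.9 0.2
  endloop
 endfacet
 facet normal -0.800 -0.597 0.053
  outer loop
   vertex 0.5 1.7 1.5
   vertex 0.9 1.2 1.9
   vertex 0.2 2.2 2.6
  endloop
 endfacet
 facet normal -0.070 -0.517 -0.853
  outer loop
   vertex 0.5 1.7 1.5
   vertex 0.1 3.9 0.2
   vertex 3.4 1.8 1.2
  endloop
 endfacet
 facet normal -0.056 -0.651 -0.757
  outer loop
   vertex 0.5 1.7 1.5
   vertex 3.4 1.8 1.2
   vertex 0.9 1.2 1.9
  endloop
 endfacet
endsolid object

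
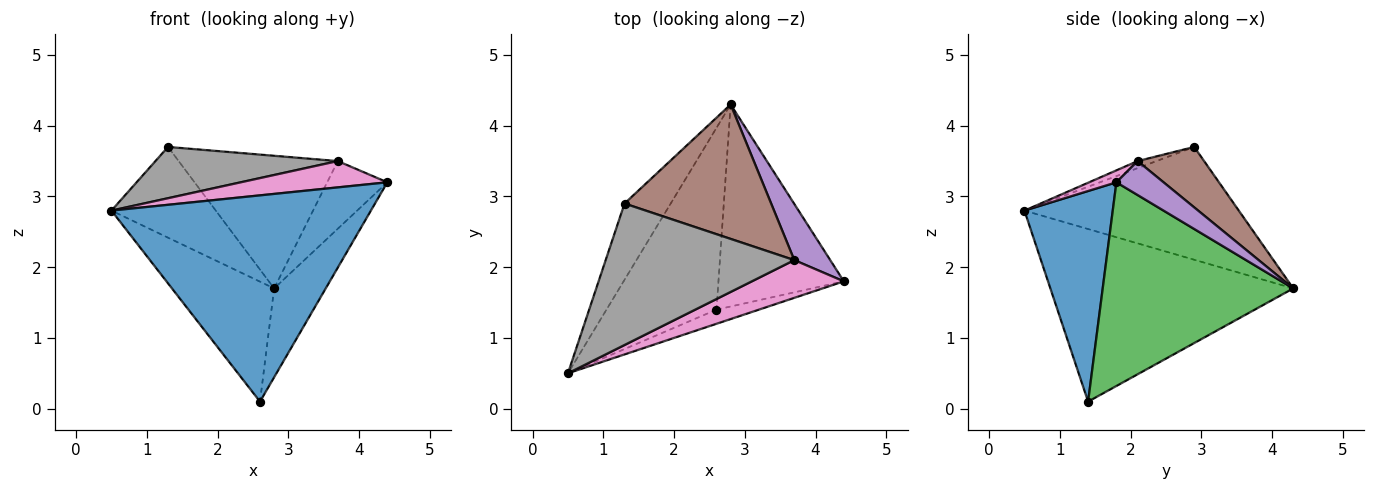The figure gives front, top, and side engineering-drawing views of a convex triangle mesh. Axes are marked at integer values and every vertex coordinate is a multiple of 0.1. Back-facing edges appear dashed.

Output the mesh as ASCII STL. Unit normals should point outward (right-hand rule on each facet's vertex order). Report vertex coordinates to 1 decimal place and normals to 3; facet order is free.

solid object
 facet normal 0.322 -0.945 -0.065
  outer loop
   vertex 2.6 1.4 0.1
   vertex 4.4 1.8 3.2
   vertex 0.5 0.5 2.8
  endloop
 endfacet
 facet normal -0.795 0.334 -0.507
  outer loop
   vertex 2.6 1.4 0.1
   vertex 0.5 0.5 2.8
   vertex 2.8 4.3 1.7
  endloop
 endfacet
 facet normal 0.830 0.225 -0.511
  outer loop
   vertex 2.6 1.4 0.1
   vertex 2.8 4.3 1.7
   vertex 4.4 1.8 3.2
  endloop
 endfacet
 facet normal -0.844 0.411 -0.345
  outer loop
   vertex 1.3 2.9 3.7
   vertex 2.8 4.3 1.7
   vertex 0.5 0.5 2.8
  endloop
 endfacet
 facet normal 0.517 0.659 0.547
  outer loop
   vertex 3.7 2.1 3.5
   vertex 4.4 1.8 3.2
   vertex 2.8 4.3 1.7
  endloop
 endfacet
 facet normal 0.282 0.674 0.683
  outer loop
   vertex 3.7 2.1 3.5
   vertex 2.8 4.3 1.7
   vertex 1.3 2.9 3.7
  endloop
 endfacet
 facet normal 0.106 -0.569 0.816
  outer loop
   vertex 3.7 2.1 3.5
   vertex 0.5 0.5 2.8
   vertex 4.4 1.8 3.2
  endloop
 endfacet
 facet normal -0.035 -0.341 0.940
  outer loop
   vertex 3.7 2.1 3.5
   vertex 1.3 2.9 3.7
   vertex 0.5 0.5 2.8
  endloop
 endfacet
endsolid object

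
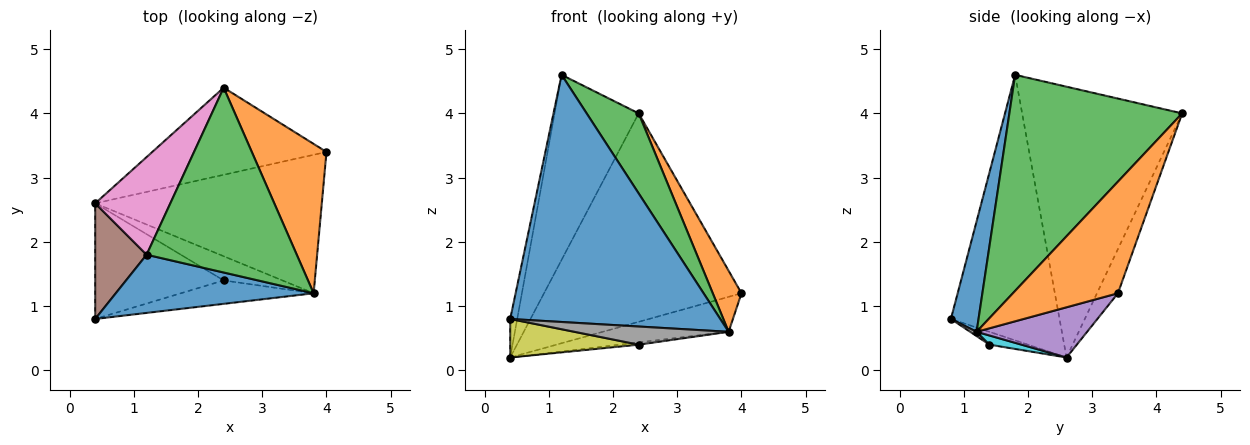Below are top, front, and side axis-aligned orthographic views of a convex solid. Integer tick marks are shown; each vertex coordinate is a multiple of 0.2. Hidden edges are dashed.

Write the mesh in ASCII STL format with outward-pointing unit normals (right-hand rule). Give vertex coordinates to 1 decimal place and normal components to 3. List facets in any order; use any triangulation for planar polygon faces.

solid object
 facet normal 0.127 -0.966 0.227
  outer loop
   vertex 3.8 1.2 0.6
   vertex 1.2 1.8 4.6
   vertex 0.4 0.8 0.8
  endloop
 endfacet
 facet normal 0.810 -0.222 0.542
  outer loop
   vertex 3.8 1.2 0.6
   vertex 4.0 3.4 1.2
   vertex 2.4 4.4 4.0
  endloop
 endfacet
 facet normal 0.797 -0.240 0.554
  outer loop
   vertex 3.8 1.2 0.6
   vertex 2.4 4.4 4.0
   vertex 1.2 1.8 4.6
  endloop
 endfacet
 facet normal -0.097 0.918 -0.384
  outer loop
   vertex 0.4 2.6 0.2
   vertex 2.4 4.4 4.0
   vertex 4.0 3.4 1.2
  endloop
 endfacet
 facet normal 0.210 0.239 -0.948
  outer loop
   vertex 0.4 2.6 0.2
   vertex 4.0 3.4 1.2
   vertex 3.8 1.2 0.6
  endloop
 endfacet
 facet normal -0.980 0.063 0.190
  outer loop
   vertex 0.4 2.6 0.2
   vertex 0.4 0.8 0.8
   vertex 1.2 1.8 4.6
  endloop
 endfacet
 facet normal -0.860 0.452 0.238
  outer loop
   vertex 0.4 2.6 0.2
   vertex 1.2 1.8 4.6
   vertex 2.4 4.4 4.0
  endloop
 endfacet
 facet normal 0.025 -0.612 -0.790
  outer loop
   vertex 2.4 1.4 0.4
   vertex 3.8 1.2 0.6
   vertex 0.4 0.8 0.8
  endloop
 endfacet
 facet normal -0.094 -0.315 -0.944
  outer loop
   vertex 2.4 1.4 0.4
   vertex 0.4 0.8 0.8
   vertex 0.4 2.6 0.2
  endloop
 endfacet
 facet normal 0.154 0.092 -0.984
  outer loop
   vertex 2.4 1.4 0.4
   vertex 0.4 2.6 0.2
   vertex 3.8 1.2 0.6
  endloop
 endfacet
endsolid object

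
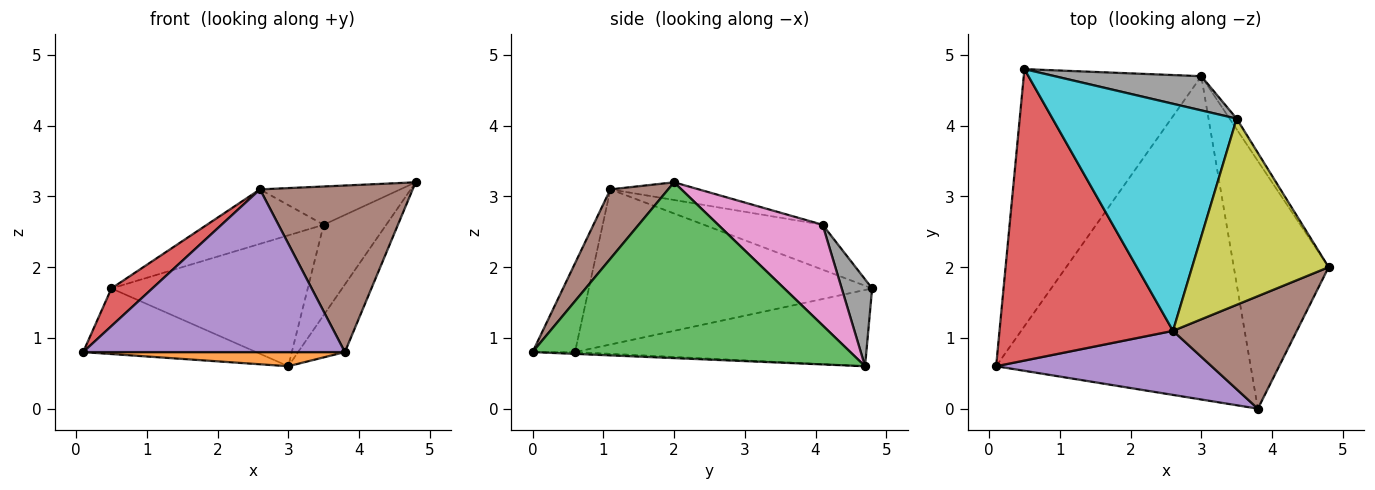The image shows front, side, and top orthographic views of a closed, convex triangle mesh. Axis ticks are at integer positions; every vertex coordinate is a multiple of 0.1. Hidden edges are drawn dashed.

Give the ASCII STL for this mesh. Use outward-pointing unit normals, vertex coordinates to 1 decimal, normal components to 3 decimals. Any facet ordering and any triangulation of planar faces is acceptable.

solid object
 facet normal -0.384 0.228 -0.894
  outer loop
   vertex 3.0 4.7 0.6
   vertex 0.1 0.6 0.8
   vertex 0.5 4.8 1.7
  endloop
 endfacet
 facet normal -0.007 -0.044 -0.999
  outer loop
   vertex 3.8 0.0 0.8
   vertex 0.1 0.6 0.8
   vertex 3.0 4.7 0.6
  endloop
 endfacet
 facet normal 0.873 0.129 -0.471
  outer loop
   vertex 3.8 0.0 0.8
   vertex 3.0 4.7 0.6
   vertex 4.8 2.0 3.2
  endloop
 endfacet
 facet normal -0.663 -0.096 0.742
  outer loop
   vertex 2.6 1.1 3.1
   vertex 0.5 4.8 1.7
   vertex 0.1 0.6 0.8
  endloop
 endfacet
 facet normal -0.149 -0.920 0.362
  outer loop
   vertex 2.6 1.1 3.1
   vertex 0.1 0.6 0.8
   vertex 3.8 0.0 0.8
  endloop
 endfacet
 facet normal 0.299 -0.791 0.534
  outer loop
   vertex 2.6 1.1 3.1
   vertex 3.8 0.0 0.8
   vertex 4.8 2.0 3.2
  endloop
 endfacet
 facet normal 0.856 0.513 -0.060
  outer loop
   vertex 3.5 4.1 2.6
   vertex 4.8 2.0 3.2
   vertex 3.0 4.7 0.6
  endloop
 endfacet
 facet normal 0.148 0.957 0.250
  outer loop
   vertex 3.5 4.1 2.6
   vertex 3.0 4.7 0.6
   vertex 0.5 4.8 1.7
  endloop
 endfacet
 facet normal -0.126 0.200 0.972
  outer loop
   vertex 3.5 4.1 2.6
   vertex 2.6 1.1 3.1
   vertex 4.8 2.0 3.2
  endloop
 endfacet
 facet normal -0.231 0.227 0.946
  outer loop
   vertex 3.5 4.1 2.6
   vertex 0.5 4.8 1.7
   vertex 2.6 1.1 3.1
  endloop
 endfacet
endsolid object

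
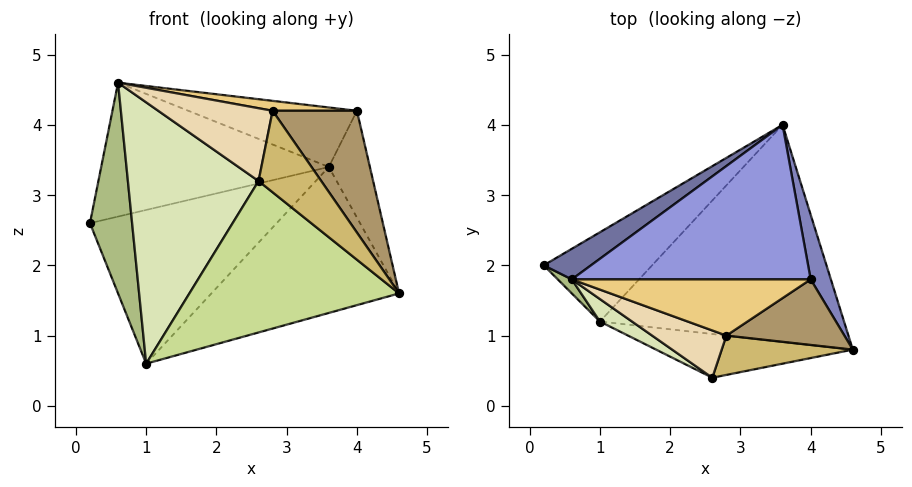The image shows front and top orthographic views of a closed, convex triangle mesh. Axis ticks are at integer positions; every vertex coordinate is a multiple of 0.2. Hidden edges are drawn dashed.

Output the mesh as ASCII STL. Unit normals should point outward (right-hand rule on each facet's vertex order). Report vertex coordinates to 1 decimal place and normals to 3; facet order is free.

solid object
 facet normal -0.531 0.826 0.189
  outer loop
   vertex 0.6 1.8 4.6
   vertex 3.6 4.0 3.4
   vertex 0.2 2.0 2.6
  endloop
 endfacet
 facet normal 0.965 0.225 0.136
  outer loop
   vertex 4.0 1.8 4.2
   vertex 4.6 0.8 1.6
   vertex 3.6 4.0 3.4
  endloop
 endfacet
 facet normal 0.109 0.357 0.928
  outer loop
   vertex 4.0 1.8 4.2
   vertex 3.6 4.0 3.4
   vertex 0.6 1.8 4.6
  endloop
 endfacet
 facet normal -0.364 0.806 -0.468
  outer loop
   vertex 1.0 1.2 0.6
   vertex 0.2 2.0 2.6
   vertex 3.6 4.0 3.4
  endloop
 endfacet
 facet normal 0.281 0.536 -0.796
  outer loop
   vertex 1.0 1.2 0.6
   vertex 3.6 4.0 3.4
   vertex 4.6 0.8 1.6
  endloop
 endfacet
 facet normal -0.639 -0.767 0.051
  outer loop
   vertex 1.0 1.2 0.6
   vertex 0.6 1.8 4.6
   vertex 0.2 2.0 2.6
  endloop
 endfacet
 facet normal -0.030 -0.960 -0.277
  outer loop
   vertex 2.6 0.4 3.2
   vertex 1.0 1.2 0.6
   vertex 4.6 0.8 1.6
  endloop
 endfacet
 facet normal -0.538 -0.840 0.072
  outer loop
   vertex 2.6 0.4 3.2
   vertex 0.6 1.8 4.6
   vertex 1.0 1.2 0.6
  endloop
 endfacet
 facet normal 0.506 -0.759 0.409
  outer loop
   vertex 2.8 1.0 4.2
   vertex 4.6 0.8 1.6
   vertex 4.0 1.8 4.2
  endloop
 endfacet
 facet normal 0.467 -0.796 0.384
  outer loop
   vertex 2.8 1.0 4.2
   vertex 2.6 0.4 3.2
   vertex 4.6 0.8 1.6
  endloop
 endfacet
 facet normal 0.115 -0.173 0.978
  outer loop
   vertex 2.8 1.0 4.2
   vertex 4.0 1.8 4.2
   vertex 0.6 1.8 4.6
  endloop
 endfacet
 facet normal -0.202 -0.822 0.533
  outer loop
   vertex 2.8 1.0 4.2
   vertex 0.6 1.8 4.6
   vertex 2.6 0.4 3.2
  endloop
 endfacet
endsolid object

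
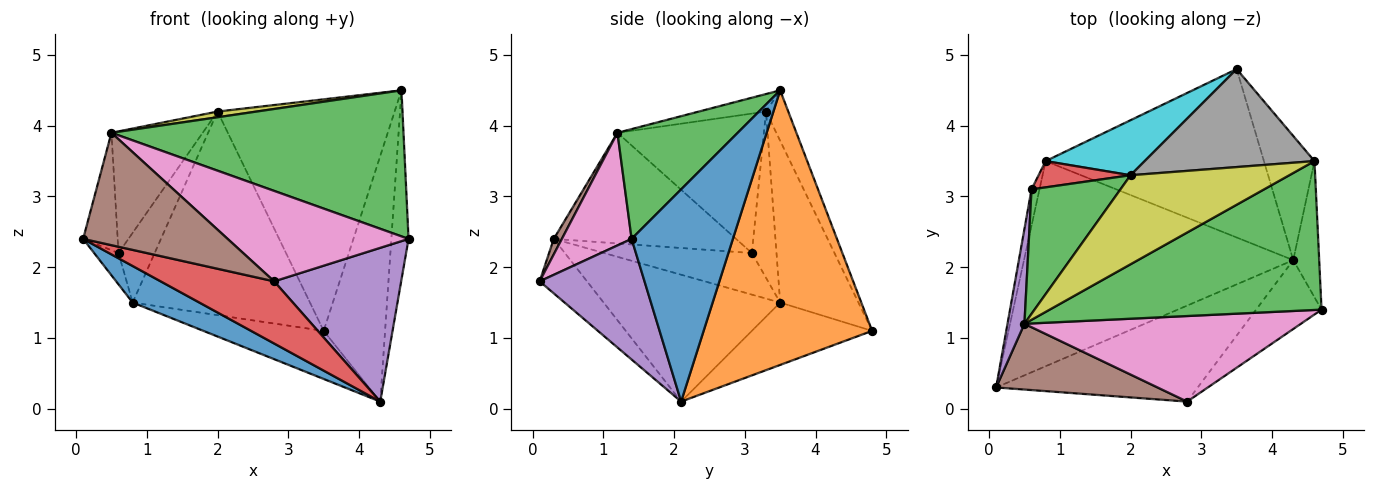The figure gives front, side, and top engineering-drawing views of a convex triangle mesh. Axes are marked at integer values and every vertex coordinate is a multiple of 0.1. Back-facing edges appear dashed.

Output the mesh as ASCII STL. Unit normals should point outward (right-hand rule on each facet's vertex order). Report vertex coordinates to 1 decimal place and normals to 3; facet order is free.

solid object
 facet normal 0.979 0.166 -0.120
  outer loop
   vertex 4.3 2.1 0.1
   vertex 4.6 3.5 4.5
   vertex 4.7 1.4 2.4
  endloop
 endfacet
 facet normal 0.926 0.337 -0.170
  outer loop
   vertex 4.3 2.1 0.1
   vertex 3.5 4.8 1.1
   vertex 4.6 3.5 4.5
  endloop
 endfacet
 facet normal 0.277 -0.673 0.686
  outer loop
   vertex 0.5 1.2 3.9
   vertex 4.7 1.4 2.4
   vertex 4.6 3.5 4.5
  endloop
 endfacet
 facet normal -0.221 -0.530 -0.819
  outer loop
   vertex 2.8 0.1 1.8
   vertex 0.1 0.3 2.4
   vertex 4.3 2.1 0.1
  endloop
 endfacet
 facet normal 0.602 -0.729 -0.326
  outer loop
   vertex 2.8 0.1 1.8
   vertex 4.3 2.1 0.1
   vertex 4.7 1.4 2.4
  endloop
 endfacet
 facet normal 0.048 -0.862 0.504
  outer loop
   vertex 2.8 0.1 1.8
   vertex 0.5 1.2 3.9
   vertex 0.1 0.3 2.4
  endloop
 endfacet
 facet normal 0.270 -0.700 0.662
  outer loop
   vertex 2.8 0.1 1.8
   vertex 4.7 1.4 2.4
   vertex 0.5 1.2 3.9
  endloop
 endfacet
 facet normal -0.115 0.915 0.387
  outer loop
   vertex 2.0 3.3 4.2
   vertex 4.6 3.5 4.5
   vertex 3.5 4.8 1.1
  endloop
 endfacet
 facet normal -0.110 -0.063 0.992
  outer loop
   vertex 2.0 3.3 4.2
   vertex 0.5 1.2 3.9
   vertex 4.6 3.5 4.5
  endloop
 endfacet
 facet normal -0.392 0.888 0.240
  outer loop
   vertex 0.8 3.5 1.5
   vertex 2.0 3.3 4.2
   vertex 3.5 4.8 1.1
  endloop
 endfacet
 facet normal -0.421 -0.159 -0.893
  outer loop
   vertex 0.8 3.5 1.5
   vertex 4.3 2.1 0.1
   vertex 0.1 0.3 2.4
  endloop
 endfacet
 facet normal -0.265 0.265 -0.927
  outer loop
   vertex 0.8 3.5 1.5
   vertex 3.5 4.8 1.1
   vertex 4.3 2.1 0.1
  endloop
 endfacet
 facet normal -0.746 0.465 0.476
  outer loop
   vertex 0.6 3.1 2.2
   vertex 0.5 1.2 3.9
   vertex 2.0 3.3 4.2
  endloop
 endfacet
 facet normal -0.538 0.789 0.297
  outer loop
   vertex 0.6 3.1 2.2
   vertex 2.0 3.3 4.2
   vertex 0.8 3.5 1.5
  endloop
 endfacet
 facet normal -0.972 0.184 0.149
  outer loop
   vertex 0.6 3.1 2.2
   vertex 0.1 0.3 2.4
   vertex 0.5 1.2 3.9
  endloop
 endfacet
 facet normal -0.970 0.160 -0.186
  outer loop
   vertex 0.6 3.1 2.2
   vertex 0.8 3.5 1.5
   vertex 0.1 0.3 2.4
  endloop
 endfacet
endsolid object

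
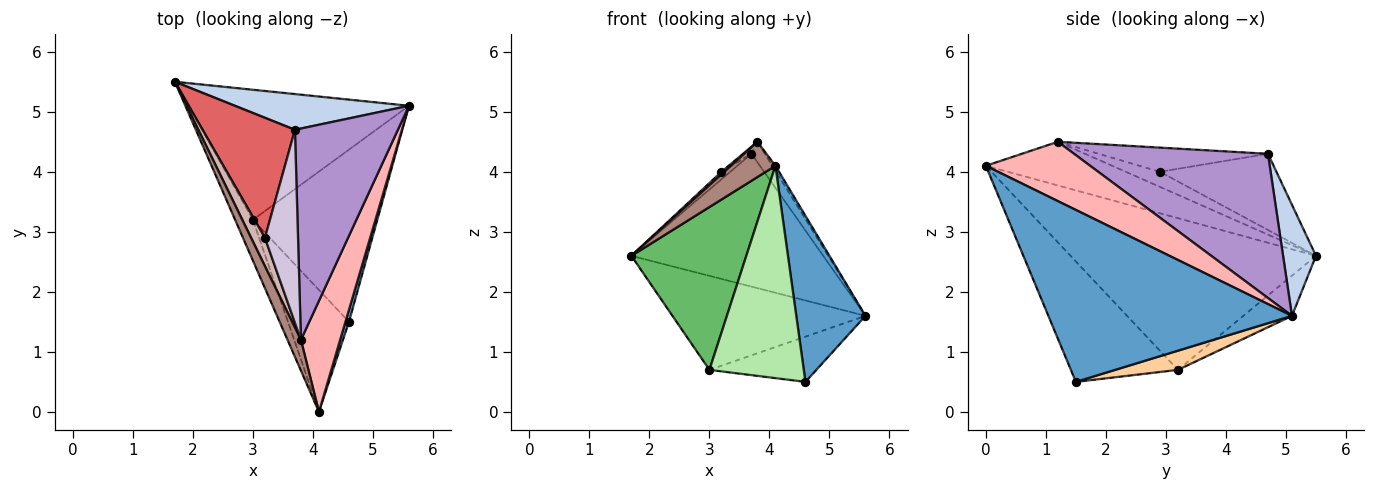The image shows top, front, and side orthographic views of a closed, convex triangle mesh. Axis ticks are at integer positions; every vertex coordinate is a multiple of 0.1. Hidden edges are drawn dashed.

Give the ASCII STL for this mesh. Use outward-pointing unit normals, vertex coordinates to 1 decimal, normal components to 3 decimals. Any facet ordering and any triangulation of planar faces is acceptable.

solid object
 facet normal 0.962 -0.273 0.020
  outer loop
   vertex 4.6 1.5 0.5
   vertex 5.6 5.1 1.6
   vertex 4.1 0.0 4.1
  endloop
 endfacet
 facet normal 0.163 0.953 0.256
  outer loop
   vertex 3.7 4.7 4.3
   vertex 5.6 5.1 1.6
   vertex 1.7 5.5 2.6
  endloop
 endfacet
 facet normal -0.146 0.580 -0.802
  outer loop
   vertex 3.0 3.2 0.7
   vertex 1.7 5.5 2.6
   vertex 5.6 5.1 1.6
  endloop
 endfacet
 facet normal 0.147 0.251 -0.957
  outer loop
   vertex 3.0 3.2 0.7
   vertex 5.6 5.1 1.6
   vertex 4.6 1.5 0.5
  endloop
 endfacet
 facet normal -0.901 -0.422 -0.106
  outer loop
   vertex 3.0 3.2 0.7
   vertex 4.1 0.0 4.1
   vertex 1.7 5.5 2.6
  endloop
 endfacet
 facet normal -0.701 -0.618 -0.355
  outer loop
   vertex 3.0 3.2 0.7
   vertex 4.6 1.5 0.5
   vertex 4.1 0.0 4.1
  endloop
 endfacet
 facet normal -0.636 0.048 0.770
  outer loop
   vertex 3.2 2.9 4.0
   vertex 3.7 4.7 4.3
   vertex 1.7 5.5 2.6
  endloop
 endfacet
 facet normal 0.834 0.025 0.551
  outer loop
   vertex 3.8 1.2 4.5
   vertex 4.1 0.0 4.1
   vertex 5.6 5.1 1.6
  endloop
 endfacet
 facet normal 0.813 0.056 0.580
  outer loop
   vertex 3.8 1.2 4.5
   vertex 5.6 5.1 1.6
   vertex 3.7 4.7 4.3
  endloop
 endfacet
 facet normal -0.590 0.029 0.807
  outer loop
   vertex 3.8 1.2 4.5
   vertex 3.7 4.7 4.3
   vertex 3.2 2.9 4.0
  endloop
 endfacet
 facet normal -0.906 -0.319 0.279
  outer loop
   vertex 3.8 1.2 4.5
   vertex 1.7 5.5 2.6
   vertex 4.1 0.0 4.1
  endloop
 endfacet
 facet normal -0.736 -0.061 0.674
  outer loop
   vertex 3.8 1.2 4.5
   vertex 3.2 2.9 4.0
   vertex 1.7 5.5 2.6
  endloop
 endfacet
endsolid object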